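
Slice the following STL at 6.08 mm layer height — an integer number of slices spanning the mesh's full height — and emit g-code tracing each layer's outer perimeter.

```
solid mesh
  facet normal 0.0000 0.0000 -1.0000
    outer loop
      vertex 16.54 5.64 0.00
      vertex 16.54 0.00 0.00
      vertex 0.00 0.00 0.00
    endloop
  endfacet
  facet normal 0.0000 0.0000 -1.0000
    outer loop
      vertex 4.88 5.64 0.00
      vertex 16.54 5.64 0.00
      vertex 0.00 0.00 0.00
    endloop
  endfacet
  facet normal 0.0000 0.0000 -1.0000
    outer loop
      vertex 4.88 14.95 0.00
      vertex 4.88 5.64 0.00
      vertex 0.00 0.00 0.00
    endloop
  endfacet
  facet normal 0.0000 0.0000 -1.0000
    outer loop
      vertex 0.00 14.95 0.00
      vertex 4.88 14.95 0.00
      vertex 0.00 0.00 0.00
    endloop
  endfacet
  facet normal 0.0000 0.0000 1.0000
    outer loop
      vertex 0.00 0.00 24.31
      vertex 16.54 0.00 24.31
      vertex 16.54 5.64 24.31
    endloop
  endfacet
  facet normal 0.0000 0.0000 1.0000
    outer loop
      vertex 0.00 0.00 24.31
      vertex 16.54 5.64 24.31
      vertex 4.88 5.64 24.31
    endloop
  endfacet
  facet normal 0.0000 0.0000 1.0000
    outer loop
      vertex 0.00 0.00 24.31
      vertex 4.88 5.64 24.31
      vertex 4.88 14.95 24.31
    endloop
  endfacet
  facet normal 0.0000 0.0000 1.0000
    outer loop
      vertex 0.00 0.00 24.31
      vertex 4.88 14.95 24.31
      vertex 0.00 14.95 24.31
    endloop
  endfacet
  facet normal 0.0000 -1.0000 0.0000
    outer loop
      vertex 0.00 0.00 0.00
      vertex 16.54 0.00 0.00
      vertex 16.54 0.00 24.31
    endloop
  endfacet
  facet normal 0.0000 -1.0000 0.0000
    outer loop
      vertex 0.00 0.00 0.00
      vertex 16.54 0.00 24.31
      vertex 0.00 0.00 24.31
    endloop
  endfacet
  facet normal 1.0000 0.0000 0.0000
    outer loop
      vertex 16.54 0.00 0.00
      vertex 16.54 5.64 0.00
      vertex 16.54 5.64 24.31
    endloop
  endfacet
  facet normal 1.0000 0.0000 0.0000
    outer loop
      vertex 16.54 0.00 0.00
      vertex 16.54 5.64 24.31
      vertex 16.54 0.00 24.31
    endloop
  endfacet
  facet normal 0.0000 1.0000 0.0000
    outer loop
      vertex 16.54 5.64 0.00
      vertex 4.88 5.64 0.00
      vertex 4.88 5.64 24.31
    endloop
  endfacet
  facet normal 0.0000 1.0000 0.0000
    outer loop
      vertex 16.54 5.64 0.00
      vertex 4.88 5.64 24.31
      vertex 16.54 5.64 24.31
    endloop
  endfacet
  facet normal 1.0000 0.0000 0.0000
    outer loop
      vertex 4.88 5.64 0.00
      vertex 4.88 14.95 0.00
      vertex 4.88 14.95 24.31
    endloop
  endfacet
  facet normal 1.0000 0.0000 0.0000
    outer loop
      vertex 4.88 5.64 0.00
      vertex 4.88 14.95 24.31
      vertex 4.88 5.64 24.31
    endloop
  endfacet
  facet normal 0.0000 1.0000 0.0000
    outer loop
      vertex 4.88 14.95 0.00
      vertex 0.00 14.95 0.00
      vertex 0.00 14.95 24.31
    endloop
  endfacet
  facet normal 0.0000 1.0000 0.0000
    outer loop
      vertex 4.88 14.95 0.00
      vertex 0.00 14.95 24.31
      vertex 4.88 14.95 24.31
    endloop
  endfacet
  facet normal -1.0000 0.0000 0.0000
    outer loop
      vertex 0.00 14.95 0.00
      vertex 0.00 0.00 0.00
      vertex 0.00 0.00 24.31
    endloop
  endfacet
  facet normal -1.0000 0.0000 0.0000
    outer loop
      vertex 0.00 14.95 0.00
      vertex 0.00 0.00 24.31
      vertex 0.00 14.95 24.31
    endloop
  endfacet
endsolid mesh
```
; perimeter-only toolpath
G21 ; units = mm
G90 ; absolute positioning
G28 ; home
; layer 1
G0 Z6.08
G0 X0.00 Y0.00
G1 X16.54 Y0.00
G1 X16.54 Y5.64
G1 X4.88 Y5.64
G1 X4.88 Y14.95
G1 X0.00 Y14.95
G1 X0.00 Y0.00
; layer 2
G0 Z12.15
G0 X0.00 Y0.00
G1 X16.54 Y0.00
G1 X16.54 Y5.64
G1 X4.88 Y5.64
G1 X4.88 Y14.95
G1 X0.00 Y14.95
G1 X0.00 Y0.00
; layer 3
G0 Z18.23
G0 X0.00 Y0.00
G1 X16.54 Y0.00
G1 X16.54 Y5.64
G1 X4.88 Y5.64
G1 X4.88 Y14.95
G1 X0.00 Y14.95
G1 X0.00 Y0.00
; layer 4
G0 Z24.31
G0 X0.00 Y0.00
G1 X16.54 Y0.00
G1 X16.54 Y5.64
G1 X4.88 Y5.64
G1 X4.88 Y14.95
G1 X0.00 Y14.95
G1 X0.00 Y0.00
M2 ; end

The solid is an L-shaped prism: outer 16.5 × 14.9 mm, arm thicknesses ≈ 5.64 mm (horizontal) and 4.88 mm (vertical), extruded 24.3 mm in z. Slicing at Δz = 6.08 mm — 4 equal slices spanning the solid's height, so layer i sits at z = i·h/4 — gives 4 non-empty perimeters. Each is a 6-segment closed polygon; G0 lifts to the layer z and rapids to the start vertex, then G1 traces the edges.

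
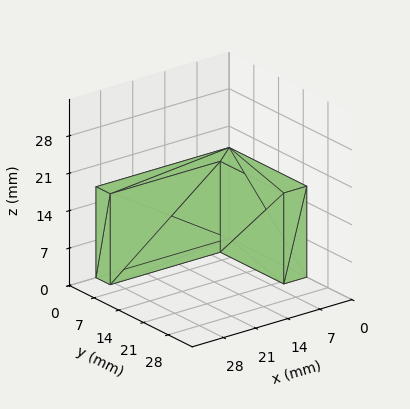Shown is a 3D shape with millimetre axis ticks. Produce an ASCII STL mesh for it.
Reading the render: the shape is an L-shaped prism: outer 29 × 22 mm, arm thicknesses ≈ 4 mm (horizontal) and 5 mm (vertical), extruded 17 mm in z (dimensions read to the nearest mm from the axis ticks). For the STL, each face is triangulated and given an outward normal.

solid part
  facet normal 0.0000 0.0000 -1.0000
    outer loop
      vertex 29.0 4.0 0.0
      vertex 29.0 0.0 0.0
      vertex 0.0 0.0 0.0
    endloop
  endfacet
  facet normal 0.0000 0.0000 -1.0000
    outer loop
      vertex 5.0 4.0 0.0
      vertex 29.0 4.0 0.0
      vertex 0.0 0.0 0.0
    endloop
  endfacet
  facet normal 0.0000 0.0000 -1.0000
    outer loop
      vertex 5.0 22.0 0.0
      vertex 5.0 4.0 0.0
      vertex 0.0 0.0 0.0
    endloop
  endfacet
  facet normal 0.0000 0.0000 -1.0000
    outer loop
      vertex 0.0 22.0 0.0
      vertex 5.0 22.0 0.0
      vertex 0.0 0.0 0.0
    endloop
  endfacet
  facet normal 0.0000 0.0000 1.0000
    outer loop
      vertex 0.0 0.0 17.0
      vertex 29.0 0.0 17.0
      vertex 29.0 4.0 17.0
    endloop
  endfacet
  facet normal 0.0000 0.0000 1.0000
    outer loop
      vertex 0.0 0.0 17.0
      vertex 29.0 4.0 17.0
      vertex 5.0 4.0 17.0
    endloop
  endfacet
  facet normal 0.0000 0.0000 1.0000
    outer loop
      vertex 0.0 0.0 17.0
      vertex 5.0 4.0 17.0
      vertex 5.0 22.0 17.0
    endloop
  endfacet
  facet normal 0.0000 0.0000 1.0000
    outer loop
      vertex 0.0 0.0 17.0
      vertex 5.0 22.0 17.0
      vertex 0.0 22.0 17.0
    endloop
  endfacet
  facet normal 0.0000 -1.0000 0.0000
    outer loop
      vertex 0.0 0.0 0.0
      vertex 29.0 0.0 0.0
      vertex 29.0 0.0 17.0
    endloop
  endfacet
  facet normal 0.0000 -1.0000 0.0000
    outer loop
      vertex 0.0 0.0 0.0
      vertex 29.0 0.0 17.0
      vertex 0.0 0.0 17.0
    endloop
  endfacet
  facet normal 1.0000 0.0000 0.0000
    outer loop
      vertex 29.0 0.0 0.0
      vertex 29.0 4.0 0.0
      vertex 29.0 4.0 17.0
    endloop
  endfacet
  facet normal 1.0000 0.0000 0.0000
    outer loop
      vertex 29.0 0.0 0.0
      vertex 29.0 4.0 17.0
      vertex 29.0 0.0 17.0
    endloop
  endfacet
  facet normal 0.0000 1.0000 0.0000
    outer loop
      vertex 29.0 4.0 0.0
      vertex 5.0 4.0 0.0
      vertex 5.0 4.0 17.0
    endloop
  endfacet
  facet normal 0.0000 1.0000 0.0000
    outer loop
      vertex 29.0 4.0 0.0
      vertex 5.0 4.0 17.0
      vertex 29.0 4.0 17.0
    endloop
  endfacet
  facet normal 1.0000 0.0000 0.0000
    outer loop
      vertex 5.0 4.0 0.0
      vertex 5.0 22.0 0.0
      vertex 5.0 22.0 17.0
    endloop
  endfacet
  facet normal 1.0000 0.0000 0.0000
    outer loop
      vertex 5.0 4.0 0.0
      vertex 5.0 22.0 17.0
      vertex 5.0 4.0 17.0
    endloop
  endfacet
  facet normal 0.0000 1.0000 0.0000
    outer loop
      vertex 5.0 22.0 0.0
      vertex 0.0 22.0 0.0
      vertex 0.0 22.0 17.0
    endloop
  endfacet
  facet normal 0.0000 1.0000 0.0000
    outer loop
      vertex 5.0 22.0 0.0
      vertex 0.0 22.0 17.0
      vertex 5.0 22.0 17.0
    endloop
  endfacet
  facet normal -1.0000 0.0000 0.0000
    outer loop
      vertex 0.0 22.0 0.0
      vertex 0.0 0.0 0.0
      vertex 0.0 0.0 17.0
    endloop
  endfacet
  facet normal -1.0000 0.0000 0.0000
    outer loop
      vertex 0.0 22.0 0.0
      vertex 0.0 0.0 17.0
      vertex 0.0 22.0 17.0
    endloop
  endfacet
endsolid part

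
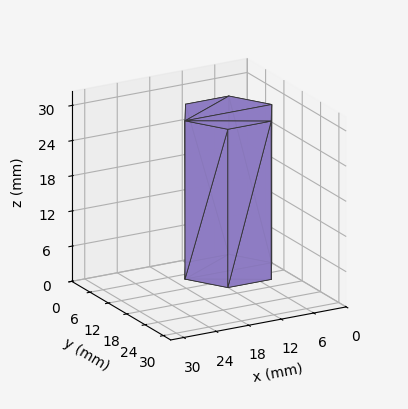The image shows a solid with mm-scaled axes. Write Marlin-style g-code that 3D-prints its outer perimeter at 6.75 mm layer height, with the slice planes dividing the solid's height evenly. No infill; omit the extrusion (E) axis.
Reading the render: the shape is a regular 6-sided prism (a cylinder approximated with 6 flat sides), circumscribed radius ≈ 8 mm, height ≈ 27 mm (dimensions read to the nearest mm from the axis ticks). For the g-code, the solid's height is divided into equal slices at the stated Δz and each level perimeter traced with G1 moves after a G0 lift.

; perimeter-only toolpath
G21 ; units = mm
G90 ; absolute positioning
G28 ; home
; layer 1
G0 Z6.75
G0 X16.00 Y8.00
G1 X12.00 Y14.93
G1 X4.00 Y14.93
G1 X0.00 Y8.00
G1 X4.00 Y1.07
G1 X12.00 Y1.07
G1 X16.00 Y8.00
; layer 2
G0 Z13.50
G0 X16.00 Y8.00
G1 X12.00 Y14.93
G1 X4.00 Y14.93
G1 X0.00 Y8.00
G1 X4.00 Y1.07
G1 X12.00 Y1.07
G1 X16.00 Y8.00
; layer 3
G0 Z20.25
G0 X16.00 Y8.00
G1 X12.00 Y14.93
G1 X4.00 Y14.93
G1 X0.00 Y8.00
G1 X4.00 Y1.07
G1 X12.00 Y1.07
G1 X16.00 Y8.00
; layer 4
G0 Z27.00
G0 X16.00 Y8.00
G1 X12.00 Y14.93
G1 X4.00 Y14.93
G1 X0.00 Y8.00
G1 X4.00 Y1.07
G1 X12.00 Y1.07
G1 X16.00 Y8.00
M2 ; end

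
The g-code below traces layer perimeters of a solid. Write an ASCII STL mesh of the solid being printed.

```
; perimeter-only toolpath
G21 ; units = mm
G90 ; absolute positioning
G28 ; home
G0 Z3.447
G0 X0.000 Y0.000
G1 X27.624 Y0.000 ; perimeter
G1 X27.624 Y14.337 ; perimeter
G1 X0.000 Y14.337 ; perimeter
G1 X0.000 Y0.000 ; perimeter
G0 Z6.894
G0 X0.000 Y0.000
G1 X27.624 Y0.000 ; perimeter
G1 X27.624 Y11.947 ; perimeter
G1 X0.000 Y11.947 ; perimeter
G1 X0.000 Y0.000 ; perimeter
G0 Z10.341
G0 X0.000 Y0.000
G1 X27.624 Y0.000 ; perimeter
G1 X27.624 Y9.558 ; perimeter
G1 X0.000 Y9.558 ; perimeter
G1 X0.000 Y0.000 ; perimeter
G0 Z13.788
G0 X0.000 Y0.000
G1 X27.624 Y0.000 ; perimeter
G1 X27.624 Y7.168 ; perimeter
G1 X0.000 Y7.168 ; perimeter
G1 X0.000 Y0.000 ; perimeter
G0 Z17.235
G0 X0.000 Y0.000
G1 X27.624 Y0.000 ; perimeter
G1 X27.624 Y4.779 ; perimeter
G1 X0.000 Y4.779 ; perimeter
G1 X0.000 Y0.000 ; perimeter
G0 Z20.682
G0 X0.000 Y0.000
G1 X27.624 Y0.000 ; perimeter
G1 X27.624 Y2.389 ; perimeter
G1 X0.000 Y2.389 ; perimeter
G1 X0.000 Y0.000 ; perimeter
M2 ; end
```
solid part
  facet normal 0.0000 0.0000 -1.0000
    outer loop
      vertex 27.624 16.726 0.000
      vertex 27.624 0.000 0.000
      vertex 0.000 0.000 0.000
    endloop
  endfacet
  facet normal 0.0000 0.0000 -1.0000
    outer loop
      vertex 0.000 16.726 0.000
      vertex 27.624 16.726 0.000
      vertex 0.000 0.000 0.000
    endloop
  endfacet
  facet normal 0.0000 -1.0000 0.0000
    outer loop
      vertex 0.000 0.000 0.000
      vertex 27.624 0.000 0.000
      vertex 27.624 0.000 24.129
    endloop
  endfacet
  facet normal 0.0000 -1.0000 0.0000
    outer loop
      vertex 0.000 0.000 0.000
      vertex 27.624 0.000 24.129
      vertex 0.000 0.000 24.129
    endloop
  endfacet
  facet normal 0.0000 0.8219 0.5697
    outer loop
      vertex 0.000 0.000 24.129
      vertex 27.624 0.000 24.129
      vertex 27.624 16.726 0.000
    endloop
  endfacet
  facet normal 0.0000 0.8219 0.5697
    outer loop
      vertex 0.000 0.000 24.129
      vertex 27.624 16.726 0.000
      vertex 0.000 16.726 0.000
    endloop
  endfacet
  facet normal -1.0000 0.0000 0.0000
    outer loop
      vertex 0.000 0.000 24.129
      vertex 0.000 16.726 0.000
      vertex 0.000 0.000 0.000
    endloop
  endfacet
  facet normal 1.0000 0.0000 0.0000
    outer loop
      vertex 27.624 0.000 0.000
      vertex 27.624 16.726 0.000
      vertex 27.624 0.000 24.129
    endloop
  endfacet
endsolid part

The G0 Z moves step by Δz≈3.447 mm. The G1 loops shrink linearly with z, so the solid tapers from its base footprint up to z≈24.1. Closing with a flat bottom cap and the tapered top and triangulating gives 8 facets — a wedge (ramp): 27.6 × 16.7 mm base, rising to 24.1 mm along the y=0 edge and sloping linearly to z=0 at y=16.7.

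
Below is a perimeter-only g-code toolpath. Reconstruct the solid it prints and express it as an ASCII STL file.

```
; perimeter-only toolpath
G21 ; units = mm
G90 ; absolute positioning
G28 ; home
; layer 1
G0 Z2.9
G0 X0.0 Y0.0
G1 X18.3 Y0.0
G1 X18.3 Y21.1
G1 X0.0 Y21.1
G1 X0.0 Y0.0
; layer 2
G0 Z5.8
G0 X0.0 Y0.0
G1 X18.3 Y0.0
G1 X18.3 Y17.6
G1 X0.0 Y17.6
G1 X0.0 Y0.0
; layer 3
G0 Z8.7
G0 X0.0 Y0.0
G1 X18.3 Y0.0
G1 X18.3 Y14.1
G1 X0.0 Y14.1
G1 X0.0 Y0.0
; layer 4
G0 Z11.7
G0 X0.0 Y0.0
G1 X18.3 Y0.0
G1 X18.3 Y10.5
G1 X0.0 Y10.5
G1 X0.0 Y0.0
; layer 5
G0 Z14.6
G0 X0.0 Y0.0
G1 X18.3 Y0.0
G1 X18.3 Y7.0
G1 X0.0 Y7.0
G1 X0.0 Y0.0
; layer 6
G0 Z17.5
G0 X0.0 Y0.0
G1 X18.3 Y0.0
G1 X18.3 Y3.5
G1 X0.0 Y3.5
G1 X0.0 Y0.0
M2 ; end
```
solid part
  facet normal 0.0000 0.0000 -1.0000
    outer loop
      vertex 18.3 24.6 0.0
      vertex 18.3 0.0 0.0
      vertex 0.0 0.0 0.0
    endloop
  endfacet
  facet normal 0.0000 0.0000 -1.0000
    outer loop
      vertex 0.0 24.6 0.0
      vertex 18.3 24.6 0.0
      vertex 0.0 0.0 0.0
    endloop
  endfacet
  facet normal 0.0000 -1.0000 0.0000
    outer loop
      vertex 0.0 0.0 0.0
      vertex 18.3 0.0 0.0
      vertex 18.3 0.0 20.4
    endloop
  endfacet
  facet normal 0.0000 -1.0000 0.0000
    outer loop
      vertex 0.0 0.0 0.0
      vertex 18.3 0.0 20.4
      vertex 0.0 0.0 20.4
    endloop
  endfacet
  facet normal 0.0000 0.6383 0.7698
    outer loop
      vertex 0.0 0.0 20.4
      vertex 18.3 0.0 20.4
      vertex 18.3 24.6 0.0
    endloop
  endfacet
  facet normal 0.0000 0.6383 0.7698
    outer loop
      vertex 0.0 0.0 20.4
      vertex 18.3 24.6 0.0
      vertex 0.0 24.6 0.0
    endloop
  endfacet
  facet normal -1.0000 0.0000 0.0000
    outer loop
      vertex 0.0 0.0 20.4
      vertex 0.0 24.6 0.0
      vertex 0.0 0.0 0.0
    endloop
  endfacet
  facet normal 1.0000 0.0000 0.0000
    outer loop
      vertex 18.3 0.0 0.0
      vertex 18.3 24.6 0.0
      vertex 18.3 0.0 20.4
    endloop
  endfacet
endsolid part

The G0 Z moves step by Δz≈2.9 mm. The G1 loops shrink linearly with z, so the solid tapers from its base footprint up to z≈20.4. Closing with a flat bottom cap and the tapered top and triangulating gives 8 facets — a wedge (ramp): 18.3 × 24.6 mm base, rising to 20.4 mm along the y=0 edge and sloping linearly to z=0 at y=24.6.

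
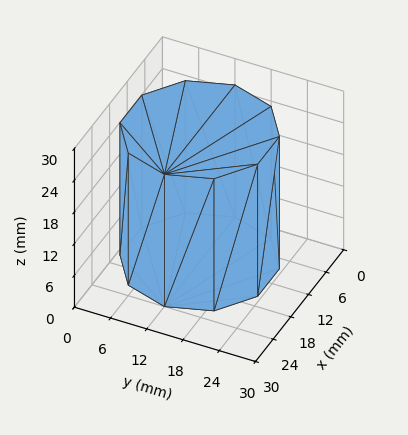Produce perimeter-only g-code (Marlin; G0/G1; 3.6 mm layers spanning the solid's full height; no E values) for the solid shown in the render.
Reading the render: the shape is a regular 10-sided prism (a cylinder approximated with 10 flat sides), circumscribed radius ≈ 12 mm, height ≈ 25 mm (dimensions read to the nearest mm from the axis ticks). For the g-code, the solid's height is divided into equal slices at the stated Δz and each level perimeter traced with G1 moves after a G0 lift.

; perimeter-only toolpath
G21 ; units = mm
G90 ; absolute positioning
G28 ; home
; layer 1
G0 Z3.6
G0 X24.0 Y12.0
G1 X21.7 Y19.1
G1 X15.7 Y23.4
G1 X8.3 Y23.4
G1 X2.3 Y19.1
G1 X0.0 Y12.0
G1 X2.3 Y4.9
G1 X8.3 Y0.6
G1 X15.7 Y0.6
G1 X21.7 Y4.9
G1 X24.0 Y12.0
; layer 2
G0 Z7.1
G0 X24.0 Y12.0
G1 X21.7 Y19.1
G1 X15.7 Y23.4
G1 X8.3 Y23.4
G1 X2.3 Y19.1
G1 X0.0 Y12.0
G1 X2.3 Y4.9
G1 X8.3 Y0.6
G1 X15.7 Y0.6
G1 X21.7 Y4.9
G1 X24.0 Y12.0
; layer 3
G0 Z10.7
G0 X24.0 Y12.0
G1 X21.7 Y19.1
G1 X15.7 Y23.4
G1 X8.3 Y23.4
G1 X2.3 Y19.1
G1 X0.0 Y12.0
G1 X2.3 Y4.9
G1 X8.3 Y0.6
G1 X15.7 Y0.6
G1 X21.7 Y4.9
G1 X24.0 Y12.0
; layer 4
G0 Z14.3
G0 X24.0 Y12.0
G1 X21.7 Y19.1
G1 X15.7 Y23.4
G1 X8.3 Y23.4
G1 X2.3 Y19.1
G1 X0.0 Y12.0
G1 X2.3 Y4.9
G1 X8.3 Y0.6
G1 X15.7 Y0.6
G1 X21.7 Y4.9
G1 X24.0 Y12.0
; layer 5
G0 Z17.9
G0 X24.0 Y12.0
G1 X21.7 Y19.1
G1 X15.7 Y23.4
G1 X8.3 Y23.4
G1 X2.3 Y19.1
G1 X0.0 Y12.0
G1 X2.3 Y4.9
G1 X8.3 Y0.6
G1 X15.7 Y0.6
G1 X21.7 Y4.9
G1 X24.0 Y12.0
; layer 6
G0 Z21.4
G0 X24.0 Y12.0
G1 X21.7 Y19.1
G1 X15.7 Y23.4
G1 X8.3 Y23.4
G1 X2.3 Y19.1
G1 X0.0 Y12.0
G1 X2.3 Y4.9
G1 X8.3 Y0.6
G1 X15.7 Y0.6
G1 X21.7 Y4.9
G1 X24.0 Y12.0
; layer 7
G0 Z25.0
G0 X24.0 Y12.0
G1 X21.7 Y19.1
G1 X15.7 Y23.4
G1 X8.3 Y23.4
G1 X2.3 Y19.1
G1 X0.0 Y12.0
G1 X2.3 Y4.9
G1 X8.3 Y0.6
G1 X15.7 Y0.6
G1 X21.7 Y4.9
G1 X24.0 Y12.0
M2 ; end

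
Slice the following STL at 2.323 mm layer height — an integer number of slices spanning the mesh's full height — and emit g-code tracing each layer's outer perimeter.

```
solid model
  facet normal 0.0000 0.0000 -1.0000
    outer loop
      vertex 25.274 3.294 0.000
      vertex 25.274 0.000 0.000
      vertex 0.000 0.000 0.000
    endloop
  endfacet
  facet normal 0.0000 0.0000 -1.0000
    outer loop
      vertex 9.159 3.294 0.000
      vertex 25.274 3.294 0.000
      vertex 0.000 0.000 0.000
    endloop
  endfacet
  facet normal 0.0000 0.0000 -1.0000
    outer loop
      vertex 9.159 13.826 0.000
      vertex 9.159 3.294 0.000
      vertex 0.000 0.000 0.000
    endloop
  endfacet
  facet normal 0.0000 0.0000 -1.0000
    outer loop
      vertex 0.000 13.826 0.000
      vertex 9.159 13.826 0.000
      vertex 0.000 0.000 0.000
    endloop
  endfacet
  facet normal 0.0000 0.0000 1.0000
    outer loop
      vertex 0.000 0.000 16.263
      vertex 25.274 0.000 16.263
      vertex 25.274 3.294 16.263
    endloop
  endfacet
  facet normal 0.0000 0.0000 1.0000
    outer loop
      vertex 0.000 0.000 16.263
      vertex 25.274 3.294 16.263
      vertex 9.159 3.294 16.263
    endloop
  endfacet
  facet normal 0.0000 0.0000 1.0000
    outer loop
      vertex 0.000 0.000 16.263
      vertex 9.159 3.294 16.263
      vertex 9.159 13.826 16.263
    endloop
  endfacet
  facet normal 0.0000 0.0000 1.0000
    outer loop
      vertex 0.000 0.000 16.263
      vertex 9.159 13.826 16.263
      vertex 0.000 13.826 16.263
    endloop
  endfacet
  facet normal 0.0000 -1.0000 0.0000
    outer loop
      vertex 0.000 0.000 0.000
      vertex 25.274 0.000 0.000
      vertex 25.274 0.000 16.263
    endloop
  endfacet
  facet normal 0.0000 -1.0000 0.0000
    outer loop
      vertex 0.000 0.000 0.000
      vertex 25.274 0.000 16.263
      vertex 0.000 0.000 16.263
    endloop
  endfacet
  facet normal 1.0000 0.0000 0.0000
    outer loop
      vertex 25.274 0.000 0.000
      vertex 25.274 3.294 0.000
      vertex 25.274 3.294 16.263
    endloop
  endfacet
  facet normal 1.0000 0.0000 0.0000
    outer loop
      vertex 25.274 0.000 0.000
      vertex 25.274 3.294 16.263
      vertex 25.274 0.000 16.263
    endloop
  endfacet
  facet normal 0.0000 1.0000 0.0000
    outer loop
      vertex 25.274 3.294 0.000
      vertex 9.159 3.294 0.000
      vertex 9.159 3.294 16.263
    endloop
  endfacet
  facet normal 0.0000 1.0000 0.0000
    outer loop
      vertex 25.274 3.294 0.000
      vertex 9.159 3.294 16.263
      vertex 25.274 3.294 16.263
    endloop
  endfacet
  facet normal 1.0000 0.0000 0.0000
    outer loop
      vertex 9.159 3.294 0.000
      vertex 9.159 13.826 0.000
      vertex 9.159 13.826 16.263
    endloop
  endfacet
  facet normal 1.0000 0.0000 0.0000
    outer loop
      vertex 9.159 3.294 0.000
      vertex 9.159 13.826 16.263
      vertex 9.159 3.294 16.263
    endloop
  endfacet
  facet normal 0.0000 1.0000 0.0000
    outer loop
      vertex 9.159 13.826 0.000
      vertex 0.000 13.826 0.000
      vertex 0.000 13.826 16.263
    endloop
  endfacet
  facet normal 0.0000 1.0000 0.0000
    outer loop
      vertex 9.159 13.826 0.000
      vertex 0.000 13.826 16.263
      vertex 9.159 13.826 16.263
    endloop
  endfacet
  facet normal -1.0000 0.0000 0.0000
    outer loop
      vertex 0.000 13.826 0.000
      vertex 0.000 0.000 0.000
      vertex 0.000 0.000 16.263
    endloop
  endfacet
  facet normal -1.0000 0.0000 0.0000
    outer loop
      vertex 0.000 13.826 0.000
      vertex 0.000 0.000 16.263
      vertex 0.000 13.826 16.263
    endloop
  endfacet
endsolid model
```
; perimeter-only toolpath
G21 ; units = mm
G90 ; absolute positioning
G28 ; home
; layer 1
G0 Z2.323
G0 X0.000 Y0.000
G1 X25.274 Y0.000
G1 X25.274 Y3.294
G1 X9.159 Y3.294
G1 X9.159 Y13.826
G1 X0.000 Y13.826
G1 X0.000 Y0.000
; layer 2
G0 Z4.647
G0 X0.000 Y0.000
G1 X25.274 Y0.000
G1 X25.274 Y3.294
G1 X9.159 Y3.294
G1 X9.159 Y13.826
G1 X0.000 Y13.826
G1 X0.000 Y0.000
; layer 3
G0 Z6.970
G0 X0.000 Y0.000
G1 X25.274 Y0.000
G1 X25.274 Y3.294
G1 X9.159 Y3.294
G1 X9.159 Y13.826
G1 X0.000 Y13.826
G1 X0.000 Y0.000
; layer 4
G0 Z9.293
G0 X0.000 Y0.000
G1 X25.274 Y0.000
G1 X25.274 Y3.294
G1 X9.159 Y3.294
G1 X9.159 Y13.826
G1 X0.000 Y13.826
G1 X0.000 Y0.000
; layer 5
G0 Z11.616
G0 X0.000 Y0.000
G1 X25.274 Y0.000
G1 X25.274 Y3.294
G1 X9.159 Y3.294
G1 X9.159 Y13.826
G1 X0.000 Y13.826
G1 X0.000 Y0.000
; layer 6
G0 Z13.940
G0 X0.000 Y0.000
G1 X25.274 Y0.000
G1 X25.274 Y3.294
G1 X9.159 Y3.294
G1 X9.159 Y13.826
G1 X0.000 Y13.826
G1 X0.000 Y0.000
; layer 7
G0 Z16.263
G0 X0.000 Y0.000
G1 X25.274 Y0.000
G1 X25.274 Y3.294
G1 X9.159 Y3.294
G1 X9.159 Y13.826
G1 X0.000 Y13.826
G1 X0.000 Y0.000
M2 ; end

The solid is an L-shaped prism: outer 25.3 × 13.8 mm, arm thicknesses ≈ 3.29 mm (horizontal) and 9.16 mm (vertical), extruded 16.3 mm in z. Slicing at Δz = 2.323 mm — 7 equal slices spanning the solid's height, so layer i sits at z = i·h/7 — gives 7 non-empty perimeters. Each is a 6-segment closed polygon; G0 lifts to the layer z and rapids to the start vertex, then G1 traces the edges.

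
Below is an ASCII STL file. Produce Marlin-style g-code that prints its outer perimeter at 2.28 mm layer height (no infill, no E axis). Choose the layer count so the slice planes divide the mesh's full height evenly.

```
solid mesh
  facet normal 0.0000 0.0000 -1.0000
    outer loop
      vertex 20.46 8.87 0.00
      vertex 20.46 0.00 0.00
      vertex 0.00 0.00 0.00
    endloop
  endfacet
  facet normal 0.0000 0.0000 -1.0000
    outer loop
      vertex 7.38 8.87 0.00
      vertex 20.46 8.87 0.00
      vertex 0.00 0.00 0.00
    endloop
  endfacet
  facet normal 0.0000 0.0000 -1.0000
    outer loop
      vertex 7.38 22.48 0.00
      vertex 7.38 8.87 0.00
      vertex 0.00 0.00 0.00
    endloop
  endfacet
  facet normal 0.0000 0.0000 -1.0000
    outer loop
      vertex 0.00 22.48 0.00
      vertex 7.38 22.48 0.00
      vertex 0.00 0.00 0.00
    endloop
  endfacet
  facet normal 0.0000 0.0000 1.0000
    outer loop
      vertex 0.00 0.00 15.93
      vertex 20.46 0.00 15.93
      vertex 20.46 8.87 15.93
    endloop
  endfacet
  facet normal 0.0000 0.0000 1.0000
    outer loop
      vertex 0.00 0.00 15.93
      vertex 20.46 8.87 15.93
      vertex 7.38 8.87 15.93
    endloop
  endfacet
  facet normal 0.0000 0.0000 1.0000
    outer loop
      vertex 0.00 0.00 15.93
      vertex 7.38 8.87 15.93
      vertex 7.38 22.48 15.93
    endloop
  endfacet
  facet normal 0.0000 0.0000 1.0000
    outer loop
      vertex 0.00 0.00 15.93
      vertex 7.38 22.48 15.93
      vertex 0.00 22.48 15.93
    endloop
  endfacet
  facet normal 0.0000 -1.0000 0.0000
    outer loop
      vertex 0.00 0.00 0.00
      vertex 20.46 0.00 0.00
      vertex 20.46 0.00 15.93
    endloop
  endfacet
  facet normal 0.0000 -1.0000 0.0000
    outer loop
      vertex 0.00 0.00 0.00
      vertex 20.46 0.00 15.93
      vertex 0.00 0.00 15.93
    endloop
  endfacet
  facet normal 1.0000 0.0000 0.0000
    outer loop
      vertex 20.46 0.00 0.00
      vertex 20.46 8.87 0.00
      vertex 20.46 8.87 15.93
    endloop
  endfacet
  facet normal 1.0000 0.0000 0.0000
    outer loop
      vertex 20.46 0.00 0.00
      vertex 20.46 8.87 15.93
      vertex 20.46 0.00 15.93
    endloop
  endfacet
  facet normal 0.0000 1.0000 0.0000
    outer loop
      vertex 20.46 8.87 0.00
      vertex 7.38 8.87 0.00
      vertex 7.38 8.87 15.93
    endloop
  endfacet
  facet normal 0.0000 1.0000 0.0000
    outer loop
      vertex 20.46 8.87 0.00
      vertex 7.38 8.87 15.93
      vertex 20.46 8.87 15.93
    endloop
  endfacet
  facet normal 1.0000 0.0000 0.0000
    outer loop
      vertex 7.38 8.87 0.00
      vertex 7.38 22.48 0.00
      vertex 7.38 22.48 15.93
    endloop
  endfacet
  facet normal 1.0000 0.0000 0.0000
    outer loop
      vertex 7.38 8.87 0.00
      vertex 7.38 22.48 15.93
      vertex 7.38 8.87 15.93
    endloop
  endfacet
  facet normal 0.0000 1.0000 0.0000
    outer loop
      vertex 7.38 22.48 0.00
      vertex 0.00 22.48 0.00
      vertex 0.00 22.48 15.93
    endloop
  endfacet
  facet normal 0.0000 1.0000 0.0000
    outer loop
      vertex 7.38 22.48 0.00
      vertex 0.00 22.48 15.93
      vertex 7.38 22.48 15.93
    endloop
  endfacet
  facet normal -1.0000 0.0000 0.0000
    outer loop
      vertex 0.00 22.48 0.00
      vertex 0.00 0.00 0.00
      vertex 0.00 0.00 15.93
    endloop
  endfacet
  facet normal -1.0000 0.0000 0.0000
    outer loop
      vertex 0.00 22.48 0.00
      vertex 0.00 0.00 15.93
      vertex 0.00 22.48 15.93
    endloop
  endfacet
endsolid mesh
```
; perimeter-only toolpath
G21 ; units = mm
G90 ; absolute positioning
G28 ; home
; layer 1
G0 Z2.28
G0 X0.00 Y0.00
G1 X20.46 Y0.00
G1 X20.46 Y8.87
G1 X7.38 Y8.87
G1 X7.38 Y22.48
G1 X0.00 Y22.48
G1 X0.00 Y0.00
; layer 2
G0 Z4.55
G0 X0.00 Y0.00
G1 X20.46 Y0.00
G1 X20.46 Y8.87
G1 X7.38 Y8.87
G1 X7.38 Y22.48
G1 X0.00 Y22.48
G1 X0.00 Y0.00
; layer 3
G0 Z6.83
G0 X0.00 Y0.00
G1 X20.46 Y0.00
G1 X20.46 Y8.87
G1 X7.38 Y8.87
G1 X7.38 Y22.48
G1 X0.00 Y22.48
G1 X0.00 Y0.00
; layer 4
G0 Z9.10
G0 X0.00 Y0.00
G1 X20.46 Y0.00
G1 X20.46 Y8.87
G1 X7.38 Y8.87
G1 X7.38 Y22.48
G1 X0.00 Y22.48
G1 X0.00 Y0.00
; layer 5
G0 Z11.38
G0 X0.00 Y0.00
G1 X20.46 Y0.00
G1 X20.46 Y8.87
G1 X7.38 Y8.87
G1 X7.38 Y22.48
G1 X0.00 Y22.48
G1 X0.00 Y0.00
; layer 6
G0 Z13.65
G0 X0.00 Y0.00
G1 X20.46 Y0.00
G1 X20.46 Y8.87
G1 X7.38 Y8.87
G1 X7.38 Y22.48
G1 X0.00 Y22.48
G1 X0.00 Y0.00
; layer 7
G0 Z15.93
G0 X0.00 Y0.00
G1 X20.46 Y0.00
G1 X20.46 Y8.87
G1 X7.38 Y8.87
G1 X7.38 Y22.48
G1 X0.00 Y22.48
G1 X0.00 Y0.00
M2 ; end

The solid is an L-shaped prism: outer 20.5 × 22.5 mm, arm thicknesses ≈ 8.87 mm (horizontal) and 7.38 mm (vertical), extruded 15.9 mm in z. Slicing at Δz = 2.28 mm — 7 equal slices spanning the solid's height, so layer i sits at z = i·h/7 — gives 7 non-empty perimeters. Each is a 6-segment closed polygon; G0 lifts to the layer z and rapids to the start vertex, then G1 traces the edges.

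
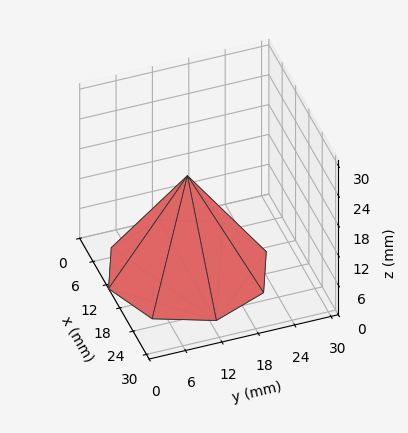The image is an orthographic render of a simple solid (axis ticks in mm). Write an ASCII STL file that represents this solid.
Reading the render: the shape is a regular 8-sided pyramid, base circumscribed radius ≈ 13 mm, apex at z ≈ 19 mm (dimensions read to the nearest mm from the axis ticks). For the STL, each face is triangulated and given an outward normal.

solid part
  facet normal 0.0000 0.0000 -1.0000
    outer loop
      vertex 13.00 26.00 0.00
      vertex 22.19 22.19 0.00
      vertex 26.00 13.00 0.00
    endloop
  endfacet
  facet normal 0.0000 0.0000 -1.0000
    outer loop
      vertex 3.81 22.19 0.00
      vertex 13.00 26.00 0.00
      vertex 26.00 13.00 0.00
    endloop
  endfacet
  facet normal 0.0000 0.0000 -1.0000
    outer loop
      vertex 0.00 13.00 0.00
      vertex 3.81 22.19 0.00
      vertex 26.00 13.00 0.00
    endloop
  endfacet
  facet normal 0.0000 0.0000 -1.0000
    outer loop
      vertex 3.81 3.81 0.00
      vertex 0.00 13.00 0.00
      vertex 26.00 13.00 0.00
    endloop
  endfacet
  facet normal 0.0000 0.0000 -1.0000
    outer loop
      vertex 13.00 0.00 0.00
      vertex 3.81 3.81 0.00
      vertex 26.00 13.00 0.00
    endloop
  endfacet
  facet normal 0.0000 0.0000 -1.0000
    outer loop
      vertex 22.19 3.81 0.00
      vertex 13.00 0.00 0.00
      vertex 26.00 13.00 0.00
    endloop
  endfacet
  facet normal 0.7809 0.3237 0.5343
    outer loop
      vertex 26.00 13.00 0.00
      vertex 22.19 22.19 0.00
      vertex 13.00 13.00 19.00
    endloop
  endfacet
  facet normal 0.3237 0.7809 0.5343
    outer loop
      vertex 22.19 22.19 0.00
      vertex 13.00 26.00 0.00
      vertex 13.00 13.00 19.00
    endloop
  endfacet
  facet normal -0.3237 0.7809 0.5343
    outer loop
      vertex 13.00 26.00 0.00
      vertex 3.81 22.19 0.00
      vertex 13.00 13.00 19.00
    endloop
  endfacet
  facet normal -0.7809 0.3237 0.5343
    outer loop
      vertex 3.81 22.19 0.00
      vertex 0.00 13.00 0.00
      vertex 13.00 13.00 19.00
    endloop
  endfacet
  facet normal -0.7809 -0.3237 0.5343
    outer loop
      vertex 0.00 13.00 0.00
      vertex 3.81 3.81 0.00
      vertex 13.00 13.00 19.00
    endloop
  endfacet
  facet normal -0.3237 -0.7809 0.5343
    outer loop
      vertex 3.81 3.81 0.00
      vertex 13.00 0.00 0.00
      vertex 13.00 13.00 19.00
    endloop
  endfacet
  facet normal 0.3237 -0.7809 0.5343
    outer loop
      vertex 13.00 0.00 0.00
      vertex 22.19 3.81 0.00
      vertex 13.00 13.00 19.00
    endloop
  endfacet
  facet normal 0.7809 -0.3237 0.5343
    outer loop
      vertex 22.19 3.81 0.00
      vertex 26.00 13.00 0.00
      vertex 13.00 13.00 19.00
    endloop
  endfacet
endsolid part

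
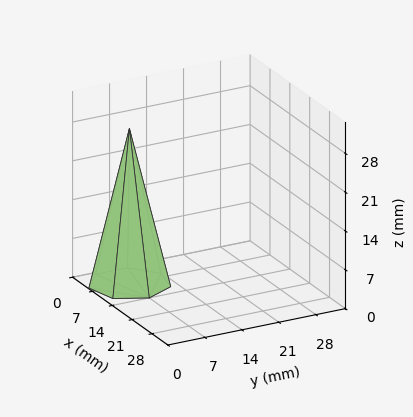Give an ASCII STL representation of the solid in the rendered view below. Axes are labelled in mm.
Reading the render: the shape is a regular 7-sided pyramid, base circumscribed radius ≈ 7 mm, apex at z ≈ 28 mm (dimensions read to the nearest mm from the axis ticks). For the STL, each face is triangulated and given an outward normal.

solid part
  facet normal 0.0000 0.0000 -1.0000
    outer loop
      vertex 5.442 13.824 0.000
      vertex 11.364 12.473 0.000
      vertex 14.000 7.000 0.000
    endloop
  endfacet
  facet normal 0.0000 0.0000 -1.0000
    outer loop
      vertex 0.693 10.037 0.000
      vertex 5.442 13.824 0.000
      vertex 14.000 7.000 0.000
    endloop
  endfacet
  facet normal 0.0000 0.0000 -1.0000
    outer loop
      vertex 0.693 3.963 0.000
      vertex 0.693 10.037 0.000
      vertex 14.000 7.000 0.000
    endloop
  endfacet
  facet normal 0.0000 0.0000 -1.0000
    outer loop
      vertex 5.442 0.176 0.000
      vertex 0.693 3.963 0.000
      vertex 14.000 7.000 0.000
    endloop
  endfacet
  facet normal 0.0000 0.0000 -1.0000
    outer loop
      vertex 11.364 1.527 0.000
      vertex 5.442 0.176 0.000
      vertex 14.000 7.000 0.000
    endloop
  endfacet
  facet normal 0.8789 0.4233 0.2197
    outer loop
      vertex 14.000 7.000 0.000
      vertex 11.364 12.473 0.000
      vertex 7.000 7.000 28.000
    endloop
  endfacet
  facet normal 0.2170 0.9511 0.2197
    outer loop
      vertex 11.364 12.473 0.000
      vertex 5.442 13.824 0.000
      vertex 7.000 7.000 28.000
    endloop
  endfacet
  facet normal -0.6082 0.7627 0.2197
    outer loop
      vertex 5.442 13.824 0.000
      vertex 0.693 10.037 0.000
      vertex 7.000 7.000 28.000
    endloop
  endfacet
  facet normal -0.9756 0.0000 0.2197
    outer loop
      vertex 0.693 10.037 0.000
      vertex 0.693 3.963 0.000
      vertex 7.000 7.000 28.000
    endloop
  endfacet
  facet normal -0.6082 -0.7627 0.2197
    outer loop
      vertex 0.693 3.963 0.000
      vertex 5.442 0.176 0.000
      vertex 7.000 7.000 28.000
    endloop
  endfacet
  facet normal 0.2170 -0.9511 0.2197
    outer loop
      vertex 5.442 0.176 0.000
      vertex 11.364 1.527 0.000
      vertex 7.000 7.000 28.000
    endloop
  endfacet
  facet normal 0.8789 -0.4233 0.2197
    outer loop
      vertex 11.364 1.527 0.000
      vertex 14.000 7.000 0.000
      vertex 7.000 7.000 28.000
    endloop
  endfacet
endsolid part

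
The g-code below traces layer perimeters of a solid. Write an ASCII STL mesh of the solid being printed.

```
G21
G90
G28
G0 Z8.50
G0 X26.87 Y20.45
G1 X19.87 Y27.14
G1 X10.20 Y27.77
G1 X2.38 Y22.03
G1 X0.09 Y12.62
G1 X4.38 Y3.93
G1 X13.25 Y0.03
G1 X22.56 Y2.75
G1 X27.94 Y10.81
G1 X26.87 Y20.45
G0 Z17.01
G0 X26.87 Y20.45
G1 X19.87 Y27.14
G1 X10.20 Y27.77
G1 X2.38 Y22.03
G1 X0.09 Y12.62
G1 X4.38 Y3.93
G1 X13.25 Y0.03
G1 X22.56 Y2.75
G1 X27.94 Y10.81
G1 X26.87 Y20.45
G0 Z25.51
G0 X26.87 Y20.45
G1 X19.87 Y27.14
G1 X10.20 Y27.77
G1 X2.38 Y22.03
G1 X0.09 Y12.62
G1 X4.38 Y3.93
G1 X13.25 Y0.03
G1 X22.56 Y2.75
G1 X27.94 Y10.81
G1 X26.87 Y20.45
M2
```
solid part
  facet normal 0.0000 0.0000 -1.0000
    outer loop
      vertex 10.20 27.77 0.00
      vertex 19.87 27.14 0.00
      vertex 26.87 20.45 0.00
    endloop
  endfacet
  facet normal 0.0000 0.0000 -1.0000
    outer loop
      vertex 2.38 22.03 0.00
      vertex 10.20 27.77 0.00
      vertex 26.87 20.45 0.00
    endloop
  endfacet
  facet normal 0.0000 0.0000 -1.0000
    outer loop
      vertex 0.09 12.62 0.00
      vertex 2.38 22.03 0.00
      vertex 26.87 20.45 0.00
    endloop
  endfacet
  facet normal 0.0000 0.0000 -1.0000
    outer loop
      vertex 4.38 3.93 0.00
      vertex 0.09 12.62 0.00
      vertex 26.87 20.45 0.00
    endloop
  endfacet
  facet normal 0.0000 0.0000 -1.0000
    outer loop
      vertex 13.25 0.03 0.00
      vertex 4.38 3.93 0.00
      vertex 26.87 20.45 0.00
    endloop
  endfacet
  facet normal 0.0000 0.0000 -1.0000
    outer loop
      vertex 22.56 2.75 0.00
      vertex 13.25 0.03 0.00
      vertex 26.87 20.45 0.00
    endloop
  endfacet
  facet normal 0.0000 0.0000 -1.0000
    outer loop
      vertex 27.94 10.81 0.00
      vertex 22.56 2.75 0.00
      vertex 26.87 20.45 0.00
    endloop
  endfacet
  facet normal 0.0000 0.0000 1.0000
    outer loop
      vertex 26.87 20.45 25.51
      vertex 19.87 27.14 25.51
      vertex 10.20 27.77 25.51
    endloop
  endfacet
  facet normal 0.0000 0.0000 1.0000
    outer loop
      vertex 26.87 20.45 25.51
      vertex 10.20 27.77 25.51
      vertex 2.38 22.03 25.51
    endloop
  endfacet
  facet normal 0.0000 0.0000 1.0000
    outer loop
      vertex 26.87 20.45 25.51
      vertex 2.38 22.03 25.51
      vertex 0.09 12.62 25.51
    endloop
  endfacet
  facet normal 0.0000 0.0000 1.0000
    outer loop
      vertex 26.87 20.45 25.51
      vertex 0.09 12.62 25.51
      vertex 4.38 3.93 25.51
    endloop
  endfacet
  facet normal 0.0000 0.0000 1.0000
    outer loop
      vertex 26.87 20.45 25.51
      vertex 4.38 3.93 25.51
      vertex 13.25 0.03 25.51
    endloop
  endfacet
  facet normal 0.0000 0.0000 1.0000
    outer loop
      vertex 26.87 20.45 25.51
      vertex 13.25 0.03 25.51
      vertex 22.56 2.75 25.51
    endloop
  endfacet
  facet normal 0.0000 0.0000 1.0000
    outer loop
      vertex 26.87 20.45 25.51
      vertex 22.56 2.75 25.51
      vertex 27.94 10.81 25.51
    endloop
  endfacet
  facet normal 0.6909 0.7229 0.0000
    outer loop
      vertex 26.87 20.45 0.00
      vertex 19.87 27.14 0.00
      vertex 19.87 27.14 25.51
    endloop
  endfacet
  facet normal 0.6909 0.7229 0.0000
    outer loop
      vertex 26.87 20.45 0.00
      vertex 19.87 27.14 25.51
      vertex 26.87 20.45 25.51
    endloop
  endfacet
  facet normal 0.0650 0.9979 0.0000
    outer loop
      vertex 19.87 27.14 0.00
      vertex 10.20 27.77 0.00
      vertex 10.20 27.77 25.51
    endloop
  endfacet
  facet normal 0.0650 0.9979 0.0000
    outer loop
      vertex 19.87 27.14 0.00
      vertex 10.20 27.77 25.51
      vertex 19.87 27.14 25.51
    endloop
  endfacet
  facet normal -0.5917 0.8061 0.0000
    outer loop
      vertex 10.20 27.77 0.00
      vertex 2.38 22.03 0.00
      vertex 2.38 22.03 25.51
    endloop
  endfacet
  facet normal -0.5917 0.8061 0.0000
    outer loop
      vertex 10.20 27.77 0.00
      vertex 2.38 22.03 25.51
      vertex 10.20 27.77 25.51
    endloop
  endfacet
  facet normal -0.9716 0.2365 0.0000
    outer loop
      vertex 2.38 22.03 0.00
      vertex 0.09 12.62 0.00
      vertex 0.09 12.62 25.51
    endloop
  endfacet
  facet normal -0.9716 0.2365 0.0000
    outer loop
      vertex 2.38 22.03 0.00
      vertex 0.09 12.62 25.51
      vertex 2.38 22.03 25.51
    endloop
  endfacet
  facet normal -0.8967 -0.4427 0.0000
    outer loop
      vertex 0.09 12.62 0.00
      vertex 4.38 3.93 0.00
      vertex 4.38 3.93 25.51
    endloop
  endfacet
  facet normal -0.8967 -0.4427 0.0000
    outer loop
      vertex 0.09 12.62 0.00
      vertex 4.38 3.93 25.51
      vertex 0.09 12.62 25.51
    endloop
  endfacet
  facet normal -0.4025 -0.9154 0.0000
    outer loop
      vertex 4.38 3.93 0.00
      vertex 13.25 0.03 0.00
      vertex 13.25 0.03 25.51
    endloop
  endfacet
  facet normal -0.4025 -0.9154 0.0000
    outer loop
      vertex 4.38 3.93 0.00
      vertex 13.25 0.03 25.51
      vertex 4.38 3.93 25.51
    endloop
  endfacet
  facet normal 0.2804 -0.9599 0.0000
    outer loop
      vertex 13.25 0.03 0.00
      vertex 22.56 2.75 0.00
      vertex 22.56 2.75 25.51
    endloop
  endfacet
  facet normal 0.2804 -0.9599 0.0000
    outer loop
      vertex 13.25 0.03 0.00
      vertex 22.56 2.75 25.51
      vertex 13.25 0.03 25.51
    endloop
  endfacet
  facet normal 0.8317 -0.5552 0.0000
    outer loop
      vertex 22.56 2.75 0.00
      vertex 27.94 10.81 0.00
      vertex 27.94 10.81 25.51
    endloop
  endfacet
  facet normal 0.8317 -0.5552 0.0000
    outer loop
      vertex 22.56 2.75 0.00
      vertex 27.94 10.81 25.51
      vertex 22.56 2.75 25.51
    endloop
  endfacet
  facet normal 0.9939 0.1103 0.0000
    outer loop
      vertex 27.94 10.81 0.00
      vertex 26.87 20.45 0.00
      vertex 26.87 20.45 25.51
    endloop
  endfacet
  facet normal 0.9939 0.1103 0.0000
    outer loop
      vertex 27.94 10.81 0.00
      vertex 26.87 20.45 25.51
      vertex 27.94 10.81 25.51
    endloop
  endfacet
endsolid part

The G0 Z moves step by Δz≈8.50 mm. Every layer's G1 loop is the same polygon, so the solid is a straight extrusion of it from z=0 to z≈25.5. Closing with flat bottom and top caps and triangulating gives 32 facets — a regular 9-sided prism (a cylinder approximated with 9 flat sides), circumscribed radius ≈ 14.2 mm, height ≈ 25.5 mm.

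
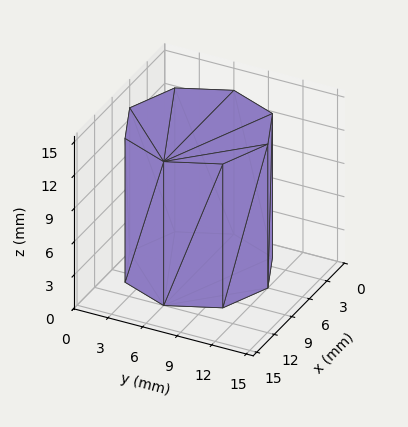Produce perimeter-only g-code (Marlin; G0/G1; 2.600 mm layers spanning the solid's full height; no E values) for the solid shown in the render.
Reading the render: the shape is a regular 8-sided prism (a cylinder approximated with 8 flat sides), circumscribed radius ≈ 6 mm, height ≈ 13 mm (dimensions read to the nearest mm from the axis ticks). For the g-code, the solid's height is divided into equal slices at the stated Δz and each level perimeter traced with G1 moves after a G0 lift.

; perimeter-only toolpath
G21 ; units = mm
G90 ; absolute positioning
G28 ; home
; layer 1
G0 Z2.600
G0 X12.000 Y6.000
G1 X10.243 Y10.243
G1 X6.000 Y12.000
G1 X1.757 Y10.243
G1 X0.000 Y6.000
G1 X1.757 Y1.757
G1 X6.000 Y0.000
G1 X10.243 Y1.757
G1 X12.000 Y6.000
; layer 2
G0 Z5.200
G0 X12.000 Y6.000
G1 X10.243 Y10.243
G1 X6.000 Y12.000
G1 X1.757 Y10.243
G1 X0.000 Y6.000
G1 X1.757 Y1.757
G1 X6.000 Y0.000
G1 X10.243 Y1.757
G1 X12.000 Y6.000
; layer 3
G0 Z7.800
G0 X12.000 Y6.000
G1 X10.243 Y10.243
G1 X6.000 Y12.000
G1 X1.757 Y10.243
G1 X0.000 Y6.000
G1 X1.757 Y1.757
G1 X6.000 Y0.000
G1 X10.243 Y1.757
G1 X12.000 Y6.000
; layer 4
G0 Z10.400
G0 X12.000 Y6.000
G1 X10.243 Y10.243
G1 X6.000 Y12.000
G1 X1.757 Y10.243
G1 X0.000 Y6.000
G1 X1.757 Y1.757
G1 X6.000 Y0.000
G1 X10.243 Y1.757
G1 X12.000 Y6.000
; layer 5
G0 Z13.000
G0 X12.000 Y6.000
G1 X10.243 Y10.243
G1 X6.000 Y12.000
G1 X1.757 Y10.243
G1 X0.000 Y6.000
G1 X1.757 Y1.757
G1 X6.000 Y0.000
G1 X10.243 Y1.757
G1 X12.000 Y6.000
M2 ; end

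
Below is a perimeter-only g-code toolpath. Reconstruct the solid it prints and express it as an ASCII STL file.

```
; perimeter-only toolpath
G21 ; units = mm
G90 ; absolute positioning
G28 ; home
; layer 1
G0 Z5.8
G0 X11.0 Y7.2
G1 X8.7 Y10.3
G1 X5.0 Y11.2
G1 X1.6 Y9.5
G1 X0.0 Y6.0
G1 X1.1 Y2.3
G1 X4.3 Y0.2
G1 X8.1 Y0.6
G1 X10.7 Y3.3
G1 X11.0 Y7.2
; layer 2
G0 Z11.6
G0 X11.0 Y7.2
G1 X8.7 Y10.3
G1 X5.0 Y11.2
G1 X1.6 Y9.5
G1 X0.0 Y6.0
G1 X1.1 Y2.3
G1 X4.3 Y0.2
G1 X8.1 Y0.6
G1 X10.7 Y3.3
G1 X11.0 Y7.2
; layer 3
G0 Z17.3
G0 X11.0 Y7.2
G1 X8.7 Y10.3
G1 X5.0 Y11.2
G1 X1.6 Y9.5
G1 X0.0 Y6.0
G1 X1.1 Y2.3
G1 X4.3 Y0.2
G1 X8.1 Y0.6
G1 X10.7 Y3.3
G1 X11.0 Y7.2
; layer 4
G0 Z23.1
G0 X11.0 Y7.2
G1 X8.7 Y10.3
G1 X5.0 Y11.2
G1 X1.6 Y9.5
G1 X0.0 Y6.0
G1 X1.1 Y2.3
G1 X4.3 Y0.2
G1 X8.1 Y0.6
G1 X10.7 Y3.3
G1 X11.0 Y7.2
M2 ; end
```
solid part
  facet normal 0.0000 0.0000 -1.0000
    outer loop
      vertex 5.0 11.2 0.0
      vertex 8.7 10.3 0.0
      vertex 11.0 7.2 0.0
    endloop
  endfacet
  facet normal 0.0000 0.0000 -1.0000
    outer loop
      vertex 1.6 9.5 0.0
      vertex 5.0 11.2 0.0
      vertex 11.0 7.2 0.0
    endloop
  endfacet
  facet normal 0.0000 0.0000 -1.0000
    outer loop
      vertex 0.0 6.0 0.0
      vertex 1.6 9.5 0.0
      vertex 11.0 7.2 0.0
    endloop
  endfacet
  facet normal 0.0000 0.0000 -1.0000
    outer loop
      vertex 1.1 2.3 0.0
      vertex 0.0 6.0 0.0
      vertex 11.0 7.2 0.0
    endloop
  endfacet
  facet normal 0.0000 0.0000 -1.0000
    outer loop
      vertex 4.3 0.2 0.0
      vertex 1.1 2.3 0.0
      vertex 11.0 7.2 0.0
    endloop
  endfacet
  facet normal 0.0000 0.0000 -1.0000
    outer loop
      vertex 8.1 0.6 0.0
      vertex 4.3 0.2 0.0
      vertex 11.0 7.2 0.0
    endloop
  endfacet
  facet normal 0.0000 0.0000 -1.0000
    outer loop
      vertex 10.7 3.3 0.0
      vertex 8.1 0.6 0.0
      vertex 11.0 7.2 0.0
    endloop
  endfacet
  facet normal 0.0000 0.0000 1.0000
    outer loop
      vertex 11.0 7.2 23.1
      vertex 8.7 10.3 23.1
      vertex 5.0 11.2 23.1
    endloop
  endfacet
  facet normal 0.0000 0.0000 1.0000
    outer loop
      vertex 11.0 7.2 23.1
      vertex 5.0 11.2 23.1
      vertex 1.6 9.5 23.1
    endloop
  endfacet
  facet normal 0.0000 0.0000 1.0000
    outer loop
      vertex 11.0 7.2 23.1
      vertex 1.6 9.5 23.1
      vertex 0.0 6.0 23.1
    endloop
  endfacet
  facet normal 0.0000 0.0000 1.0000
    outer loop
      vertex 11.0 7.2 23.1
      vertex 0.0 6.0 23.1
      vertex 1.1 2.3 23.1
    endloop
  endfacet
  facet normal 0.0000 0.0000 1.0000
    outer loop
      vertex 11.0 7.2 23.1
      vertex 1.1 2.3 23.1
      vertex 4.3 0.2 23.1
    endloop
  endfacet
  facet normal 0.0000 0.0000 1.0000
    outer loop
      vertex 11.0 7.2 23.1
      vertex 4.3 0.2 23.1
      vertex 8.1 0.6 23.1
    endloop
  endfacet
  facet normal 0.0000 0.0000 1.0000
    outer loop
      vertex 11.0 7.2 23.1
      vertex 8.1 0.6 23.1
      vertex 10.7 3.3 23.1
    endloop
  endfacet
  facet normal 0.8031 0.5958 0.0000
    outer loop
      vertex 11.0 7.2 0.0
      vertex 8.7 10.3 0.0
      vertex 8.7 10.3 23.1
    endloop
  endfacet
  facet normal 0.8031 0.5958 0.0000
    outer loop
      vertex 11.0 7.2 0.0
      vertex 8.7 10.3 23.1
      vertex 11.0 7.2 23.1
    endloop
  endfacet
  facet normal 0.2364 0.9717 0.0000
    outer loop
      vertex 8.7 10.3 0.0
      vertex 5.0 11.2 0.0
      vertex 5.0 11.2 23.1
    endloop
  endfacet
  facet normal 0.2364 0.9717 0.0000
    outer loop
      vertex 8.7 10.3 0.0
      vertex 5.0 11.2 23.1
      vertex 8.7 10.3 23.1
    endloop
  endfacet
  facet normal -0.4472 0.8944 0.0000
    outer loop
      vertex 5.0 11.2 0.0
      vertex 1.6 9.5 0.0
      vertex 1.6 9.5 23.1
    endloop
  endfacet
  facet normal -0.4472 0.8944 0.0000
    outer loop
      vertex 5.0 11.2 0.0
      vertex 1.6 9.5 23.1
      vertex 5.0 11.2 23.1
    endloop
  endfacet
  facet normal -0.9095 0.4158 0.0000
    outer loop
      vertex 1.6 9.5 0.0
      vertex 0.0 6.0 0.0
      vertex 0.0 6.0 23.1
    endloop
  endfacet
  facet normal -0.9095 0.4158 0.0000
    outer loop
      vertex 1.6 9.5 0.0
      vertex 0.0 6.0 23.1
      vertex 1.6 9.5 23.1
    endloop
  endfacet
  facet normal -0.9585 -0.2850 0.0000
    outer loop
      vertex 0.0 6.0 0.0
      vertex 1.1 2.3 0.0
      vertex 1.1 2.3 23.1
    endloop
  endfacet
  facet normal -0.9585 -0.2850 0.0000
    outer loop
      vertex 0.0 6.0 0.0
      vertex 1.1 2.3 23.1
      vertex 0.0 6.0 23.1
    endloop
  endfacet
  facet normal -0.5487 -0.8360 0.0000
    outer loop
      vertex 1.1 2.3 0.0
      vertex 4.3 0.2 0.0
      vertex 4.3 0.2 23.1
    endloop
  endfacet
  facet normal -0.5487 -0.8360 0.0000
    outer loop
      vertex 1.1 2.3 0.0
      vertex 4.3 0.2 23.1
      vertex 1.1 2.3 23.1
    endloop
  endfacet
  facet normal 0.1047 -0.9945 0.0000
    outer loop
      vertex 4.3 0.2 0.0
      vertex 8.1 0.6 0.0
      vertex 8.1 0.6 23.1
    endloop
  endfacet
  facet normal 0.1047 -0.9945 0.0000
    outer loop
      vertex 4.3 0.2 0.0
      vertex 8.1 0.6 23.1
      vertex 4.3 0.2 23.1
    endloop
  endfacet
  facet normal 0.7203 -0.6936 0.0000
    outer loop
      vertex 8.1 0.6 0.0
      vertex 10.7 3.3 0.0
      vertex 10.7 3.3 23.1
    endloop
  endfacet
  facet normal 0.7203 -0.6936 0.0000
    outer loop
      vertex 8.1 0.6 0.0
      vertex 10.7 3.3 23.1
      vertex 8.1 0.6 23.1
    endloop
  endfacet
  facet normal 0.9971 -0.0767 0.0000
    outer loop
      vertex 10.7 3.3 0.0
      vertex 11.0 7.2 0.0
      vertex 11.0 7.2 23.1
    endloop
  endfacet
  facet normal 0.9971 -0.0767 0.0000
    outer loop
      vertex 10.7 3.3 0.0
      vertex 11.0 7.2 23.1
      vertex 10.7 3.3 23.1
    endloop
  endfacet
endsolid part

The G0 Z moves step by Δz≈5.8 mm. Every layer's G1 loop is the same polygon, so the solid is a straight extrusion of it from z=0 to z≈23.1. Closing with flat bottom and top caps and triangulating gives 32 facets — a regular 9-sided prism (a cylinder approximated with 9 flat sides), circumscribed radius ≈ 5.6 mm, height ≈ 23.1 mm.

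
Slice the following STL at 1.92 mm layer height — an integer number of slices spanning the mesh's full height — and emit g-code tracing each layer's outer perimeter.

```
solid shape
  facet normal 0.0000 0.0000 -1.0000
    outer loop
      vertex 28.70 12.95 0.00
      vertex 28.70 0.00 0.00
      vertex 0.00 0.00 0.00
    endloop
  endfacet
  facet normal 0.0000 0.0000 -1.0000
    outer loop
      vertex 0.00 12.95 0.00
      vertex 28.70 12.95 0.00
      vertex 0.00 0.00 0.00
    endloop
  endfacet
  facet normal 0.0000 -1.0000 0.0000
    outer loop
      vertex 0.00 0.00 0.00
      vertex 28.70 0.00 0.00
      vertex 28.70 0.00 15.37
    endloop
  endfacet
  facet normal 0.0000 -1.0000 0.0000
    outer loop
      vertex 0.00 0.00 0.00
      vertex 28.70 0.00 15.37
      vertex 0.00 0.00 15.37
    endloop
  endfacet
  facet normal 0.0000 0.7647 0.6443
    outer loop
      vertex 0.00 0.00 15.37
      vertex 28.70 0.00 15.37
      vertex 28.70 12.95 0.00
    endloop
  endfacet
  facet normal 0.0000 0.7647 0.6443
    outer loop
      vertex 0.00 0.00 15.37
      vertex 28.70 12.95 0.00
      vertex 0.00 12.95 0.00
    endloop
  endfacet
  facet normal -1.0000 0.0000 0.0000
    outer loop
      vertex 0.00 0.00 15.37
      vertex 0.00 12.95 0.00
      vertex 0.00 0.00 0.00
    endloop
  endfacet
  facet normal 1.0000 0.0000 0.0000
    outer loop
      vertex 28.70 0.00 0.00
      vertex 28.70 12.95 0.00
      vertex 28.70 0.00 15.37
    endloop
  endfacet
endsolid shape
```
; perimeter-only toolpath
G21 ; units = mm
G90 ; absolute positioning
G28 ; home
; layer 1
G0 Z1.92
G0 X0.00 Y0.00
G1 X28.70 Y0.00
G1 X28.70 Y11.33
G1 X0.00 Y11.33
G1 X0.00 Y0.00
; layer 2
G0 Z3.84
G0 X0.00 Y0.00
G1 X28.70 Y0.00
G1 X28.70 Y9.71
G1 X0.00 Y9.71
G1 X0.00 Y0.00
; layer 3
G0 Z5.76
G0 X0.00 Y0.00
G1 X28.70 Y0.00
G1 X28.70 Y8.09
G1 X0.00 Y8.09
G1 X0.00 Y0.00
; layer 4
G0 Z7.68
G0 X0.00 Y0.00
G1 X28.70 Y0.00
G1 X28.70 Y6.47
G1 X0.00 Y6.47
G1 X0.00 Y0.00
; layer 5
G0 Z9.61
G0 X0.00 Y0.00
G1 X28.70 Y0.00
G1 X28.70 Y4.86
G1 X0.00 Y4.86
G1 X0.00 Y0.00
; layer 6
G0 Z11.53
G0 X0.00 Y0.00
G1 X28.70 Y0.00
G1 X28.70 Y3.24
G1 X0.00 Y3.24
G1 X0.00 Y0.00
; layer 7
G0 Z13.45
G0 X0.00 Y0.00
G1 X28.70 Y0.00
G1 X28.70 Y1.62
G1 X0.00 Y1.62
G1 X0.00 Y0.00
M2 ; end

The solid is a wedge (ramp): 28.7 × 12.9 mm base, rising to 15.4 mm along the y=0 edge and sloping linearly to z=0 at y=12.9. Slicing at Δz = 1.92 mm — 8 equal slices spanning the solid's height, so layer i sits at z = i·h/8 — gives 7 non-empty perimeters. Each is a 4-segment closed polygon; G0 lifts to the layer z and rapids to the start vertex, then G1 traces the edges. The cross-section shrinks linearly with z (the slice at the apex is degenerate and omitted).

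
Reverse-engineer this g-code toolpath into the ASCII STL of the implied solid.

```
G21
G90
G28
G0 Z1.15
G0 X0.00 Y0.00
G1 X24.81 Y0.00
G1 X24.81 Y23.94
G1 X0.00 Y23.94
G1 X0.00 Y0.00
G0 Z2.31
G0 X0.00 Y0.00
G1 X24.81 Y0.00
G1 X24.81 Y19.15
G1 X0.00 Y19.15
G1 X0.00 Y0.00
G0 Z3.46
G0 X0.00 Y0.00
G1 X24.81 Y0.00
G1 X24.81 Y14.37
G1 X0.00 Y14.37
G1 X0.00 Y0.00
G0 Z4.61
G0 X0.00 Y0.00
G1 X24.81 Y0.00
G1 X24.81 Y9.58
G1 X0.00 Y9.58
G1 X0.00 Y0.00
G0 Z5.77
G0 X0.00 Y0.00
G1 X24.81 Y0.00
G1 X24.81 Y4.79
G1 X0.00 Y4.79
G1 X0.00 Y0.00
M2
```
solid part
  facet normal 0.0000 0.0000 -1.0000
    outer loop
      vertex 24.81 28.73 0.00
      vertex 24.81 0.00 0.00
      vertex 0.00 0.00 0.00
    endloop
  endfacet
  facet normal 0.0000 0.0000 -1.0000
    outer loop
      vertex 0.00 28.73 0.00
      vertex 24.81 28.73 0.00
      vertex 0.00 0.00 0.00
    endloop
  endfacet
  facet normal 0.0000 -1.0000 0.0000
    outer loop
      vertex 0.00 0.00 0.00
      vertex 24.81 0.00 0.00
      vertex 24.81 0.00 6.92
    endloop
  endfacet
  facet normal 0.0000 -1.0000 0.0000
    outer loop
      vertex 0.00 0.00 0.00
      vertex 24.81 0.00 6.92
      vertex 0.00 0.00 6.92
    endloop
  endfacet
  facet normal 0.0000 0.2342 0.9722
    outer loop
      vertex 0.00 0.00 6.92
      vertex 24.81 0.00 6.92
      vertex 24.81 28.73 0.00
    endloop
  endfacet
  facet normal 0.0000 0.2342 0.9722
    outer loop
      vertex 0.00 0.00 6.92
      vertex 24.81 28.73 0.00
      vertex 0.00 28.73 0.00
    endloop
  endfacet
  facet normal -1.0000 0.0000 0.0000
    outer loop
      vertex 0.00 0.00 6.92
      vertex 0.00 28.73 0.00
      vertex 0.00 0.00 0.00
    endloop
  endfacet
  facet normal 1.0000 0.0000 0.0000
    outer loop
      vertex 24.81 0.00 0.00
      vertex 24.81 28.73 0.00
      vertex 24.81 0.00 6.92
    endloop
  endfacet
endsolid part

The G0 Z moves step by Δz≈1.15 mm. The G1 loops shrink linearly with z, so the solid tapers from its base footprint up to z≈6.92. Closing with a flat bottom cap and the tapered top and triangulating gives 8 facets — a wedge (ramp): 24.8 × 28.7 mm base, rising to 6.92 mm along the y=0 edge and sloping linearly to z=0 at y=28.7.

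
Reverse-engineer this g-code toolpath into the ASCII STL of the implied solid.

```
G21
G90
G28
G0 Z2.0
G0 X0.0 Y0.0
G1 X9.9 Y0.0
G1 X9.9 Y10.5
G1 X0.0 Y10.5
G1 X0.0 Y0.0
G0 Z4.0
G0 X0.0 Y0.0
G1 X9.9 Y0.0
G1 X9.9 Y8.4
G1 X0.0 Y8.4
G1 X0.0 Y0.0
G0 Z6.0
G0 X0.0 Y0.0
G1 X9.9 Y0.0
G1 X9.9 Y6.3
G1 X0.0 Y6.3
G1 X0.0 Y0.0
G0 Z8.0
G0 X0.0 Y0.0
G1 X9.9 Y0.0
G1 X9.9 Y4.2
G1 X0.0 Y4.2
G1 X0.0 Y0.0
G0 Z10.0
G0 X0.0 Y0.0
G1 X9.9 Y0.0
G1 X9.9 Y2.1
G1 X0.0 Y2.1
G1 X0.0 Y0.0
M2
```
solid part
  facet normal 0.0000 0.0000 -1.0000
    outer loop
      vertex 9.9 12.6 0.0
      vertex 9.9 0.0 0.0
      vertex 0.0 0.0 0.0
    endloop
  endfacet
  facet normal 0.0000 0.0000 -1.0000
    outer loop
      vertex 0.0 12.6 0.0
      vertex 9.9 12.6 0.0
      vertex 0.0 0.0 0.0
    endloop
  endfacet
  facet normal 0.0000 -1.0000 0.0000
    outer loop
      vertex 0.0 0.0 0.0
      vertex 9.9 0.0 0.0
      vertex 9.9 0.0 12.0
    endloop
  endfacet
  facet normal 0.0000 -1.0000 0.0000
    outer loop
      vertex 0.0 0.0 0.0
      vertex 9.9 0.0 12.0
      vertex 0.0 0.0 12.0
    endloop
  endfacet
  facet normal 0.0000 0.6897 0.7241
    outer loop
      vertex 0.0 0.0 12.0
      vertex 9.9 0.0 12.0
      vertex 9.9 12.6 0.0
    endloop
  endfacet
  facet normal 0.0000 0.6897 0.7241
    outer loop
      vertex 0.0 0.0 12.0
      vertex 9.9 12.6 0.0
      vertex 0.0 12.6 0.0
    endloop
  endfacet
  facet normal -1.0000 0.0000 0.0000
    outer loop
      vertex 0.0 0.0 12.0
      vertex 0.0 12.6 0.0
      vertex 0.0 0.0 0.0
    endloop
  endfacet
  facet normal 1.0000 0.0000 0.0000
    outer loop
      vertex 9.9 0.0 0.0
      vertex 9.9 12.6 0.0
      vertex 9.9 0.0 12.0
    endloop
  endfacet
endsolid part

The G0 Z moves step by Δz≈2.0 mm. The G1 loops shrink linearly with z, so the solid tapers from its base footprint up to z≈12. Closing with a flat bottom cap and the tapered top and triangulating gives 8 facets — a wedge (ramp): 9.9 × 12.6 mm base, rising to 12 mm along the y=0 edge and sloping linearly to z=0 at y=12.6.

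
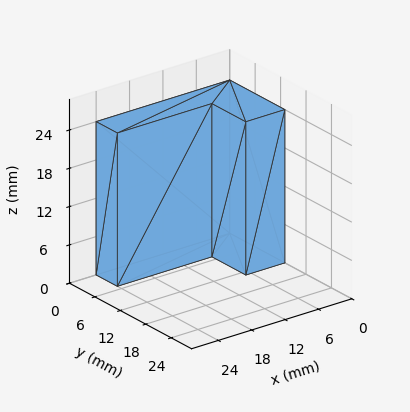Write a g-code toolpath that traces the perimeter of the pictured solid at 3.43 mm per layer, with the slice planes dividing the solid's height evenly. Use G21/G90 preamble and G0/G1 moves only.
Reading the render: the shape is an L-shaped prism: outer 24 × 13 mm, arm thicknesses ≈ 5 mm (horizontal) and 7 mm (vertical), extruded 24 mm in z (dimensions read to the nearest mm from the axis ticks). For the g-code, the solid's height is divided into equal slices at the stated Δz and each level perimeter traced with G1 moves after a G0 lift.

; perimeter-only toolpath
G21 ; units = mm
G90 ; absolute positioning
G28 ; home
; layer 1
G0 Z3.43
G0 X0.00 Y0.00
G1 X24.00 Y0.00
G1 X24.00 Y5.00
G1 X7.00 Y5.00
G1 X7.00 Y13.00
G1 X0.00 Y13.00
G1 X0.00 Y0.00
; layer 2
G0 Z6.86
G0 X0.00 Y0.00
G1 X24.00 Y0.00
G1 X24.00 Y5.00
G1 X7.00 Y5.00
G1 X7.00 Y13.00
G1 X0.00 Y13.00
G1 X0.00 Y0.00
; layer 3
G0 Z10.29
G0 X0.00 Y0.00
G1 X24.00 Y0.00
G1 X24.00 Y5.00
G1 X7.00 Y5.00
G1 X7.00 Y13.00
G1 X0.00 Y13.00
G1 X0.00 Y0.00
; layer 4
G0 Z13.71
G0 X0.00 Y0.00
G1 X24.00 Y0.00
G1 X24.00 Y5.00
G1 X7.00 Y5.00
G1 X7.00 Y13.00
G1 X0.00 Y13.00
G1 X0.00 Y0.00
; layer 5
G0 Z17.14
G0 X0.00 Y0.00
G1 X24.00 Y0.00
G1 X24.00 Y5.00
G1 X7.00 Y5.00
G1 X7.00 Y13.00
G1 X0.00 Y13.00
G1 X0.00 Y0.00
; layer 6
G0 Z20.57
G0 X0.00 Y0.00
G1 X24.00 Y0.00
G1 X24.00 Y5.00
G1 X7.00 Y5.00
G1 X7.00 Y13.00
G1 X0.00 Y13.00
G1 X0.00 Y0.00
; layer 7
G0 Z24.00
G0 X0.00 Y0.00
G1 X24.00 Y0.00
G1 X24.00 Y5.00
G1 X7.00 Y5.00
G1 X7.00 Y13.00
G1 X0.00 Y13.00
G1 X0.00 Y0.00
M2 ; end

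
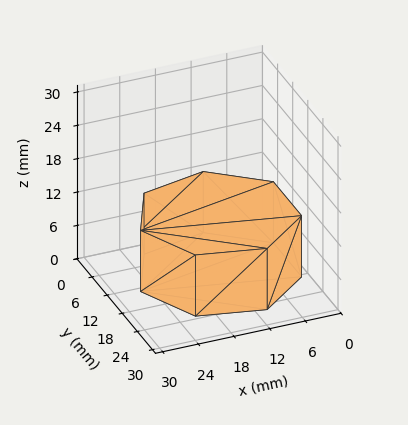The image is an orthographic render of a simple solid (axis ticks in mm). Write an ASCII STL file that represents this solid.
Reading the render: the shape is a regular 7-sided prism (a cylinder approximated with 7 flat sides), circumscribed radius ≈ 13 mm, height ≈ 11 mm (dimensions read to the nearest mm from the axis ticks). For the STL, each face is triangulated and given an outward normal.

solid part
  facet normal 0.0000 0.0000 -1.0000
    outer loop
      vertex 10.1 25.7 0.0
      vertex 21.1 23.2 0.0
      vertex 26.0 13.0 0.0
    endloop
  endfacet
  facet normal 0.0000 0.0000 -1.0000
    outer loop
      vertex 1.3 18.6 0.0
      vertex 10.1 25.7 0.0
      vertex 26.0 13.0 0.0
    endloop
  endfacet
  facet normal 0.0000 0.0000 -1.0000
    outer loop
      vertex 1.3 7.4 0.0
      vertex 1.3 18.6 0.0
      vertex 26.0 13.0 0.0
    endloop
  endfacet
  facet normal 0.0000 0.0000 -1.0000
    outer loop
      vertex 10.1 0.3 0.0
      vertex 1.3 7.4 0.0
      vertex 26.0 13.0 0.0
    endloop
  endfacet
  facet normal 0.0000 0.0000 -1.0000
    outer loop
      vertex 21.1 2.8 0.0
      vertex 10.1 0.3 0.0
      vertex 26.0 13.0 0.0
    endloop
  endfacet
  facet normal 0.0000 0.0000 1.0000
    outer loop
      vertex 26.0 13.0 11.0
      vertex 21.1 23.2 11.0
      vertex 10.1 25.7 11.0
    endloop
  endfacet
  facet normal 0.0000 0.0000 1.0000
    outer loop
      vertex 26.0 13.0 11.0
      vertex 10.1 25.7 11.0
      vertex 1.3 18.6 11.0
    endloop
  endfacet
  facet normal 0.0000 0.0000 1.0000
    outer loop
      vertex 26.0 13.0 11.0
      vertex 1.3 18.6 11.0
      vertex 1.3 7.4 11.0
    endloop
  endfacet
  facet normal 0.0000 0.0000 1.0000
    outer loop
      vertex 26.0 13.0 11.0
      vertex 1.3 7.4 11.0
      vertex 10.1 0.3 11.0
    endloop
  endfacet
  facet normal 0.0000 0.0000 1.0000
    outer loop
      vertex 26.0 13.0 11.0
      vertex 10.1 0.3 11.0
      vertex 21.1 2.8 11.0
    endloop
  endfacet
  facet normal 0.9014 0.4330 0.0000
    outer loop
      vertex 26.0 13.0 0.0
      vertex 21.1 23.2 0.0
      vertex 21.1 23.2 11.0
    endloop
  endfacet
  facet normal 0.9014 0.4330 0.0000
    outer loop
      vertex 26.0 13.0 0.0
      vertex 21.1 23.2 11.0
      vertex 26.0 13.0 11.0
    endloop
  endfacet
  facet normal 0.2216 0.9751 0.0000
    outer loop
      vertex 21.1 23.2 0.0
      vertex 10.1 25.7 0.0
      vertex 10.1 25.7 11.0
    endloop
  endfacet
  facet normal 0.2216 0.9751 0.0000
    outer loop
      vertex 21.1 23.2 0.0
      vertex 10.1 25.7 11.0
      vertex 21.1 23.2 11.0
    endloop
  endfacet
  facet normal -0.6279 0.7783 0.0000
    outer loop
      vertex 10.1 25.7 0.0
      vertex 1.3 18.6 0.0
      vertex 1.3 18.6 11.0
    endloop
  endfacet
  facet normal -0.6279 0.7783 0.0000
    outer loop
      vertex 10.1 25.7 0.0
      vertex 1.3 18.6 11.0
      vertex 10.1 25.7 11.0
    endloop
  endfacet
  facet normal -1.0000 0.0000 0.0000
    outer loop
      vertex 1.3 18.6 0.0
      vertex 1.3 7.4 0.0
      vertex 1.3 7.4 11.0
    endloop
  endfacet
  facet normal -1.0000 0.0000 0.0000
    outer loop
      vertex 1.3 18.6 0.0
      vertex 1.3 7.4 11.0
      vertex 1.3 18.6 11.0
    endloop
  endfacet
  facet normal -0.6279 -0.7783 0.0000
    outer loop
      vertex 1.3 7.4 0.0
      vertex 10.1 0.3 0.0
      vertex 10.1 0.3 11.0
    endloop
  endfacet
  facet normal -0.6279 -0.7783 0.0000
    outer loop
      vertex 1.3 7.4 0.0
      vertex 10.1 0.3 11.0
      vertex 1.3 7.4 11.0
    endloop
  endfacet
  facet normal 0.2216 -0.9751 0.0000
    outer loop
      vertex 10.1 0.3 0.0
      vertex 21.1 2.8 0.0
      vertex 21.1 2.8 11.0
    endloop
  endfacet
  facet normal 0.2216 -0.9751 0.0000
    outer loop
      vertex 10.1 0.3 0.0
      vertex 21.1 2.8 11.0
      vertex 10.1 0.3 11.0
    endloop
  endfacet
  facet normal 0.9014 -0.4330 0.0000
    outer loop
      vertex 21.1 2.8 0.0
      vertex 26.0 13.0 0.0
      vertex 26.0 13.0 11.0
    endloop
  endfacet
  facet normal 0.9014 -0.4330 0.0000
    outer loop
      vertex 21.1 2.8 0.0
      vertex 26.0 13.0 11.0
      vertex 21.1 2.8 11.0
    endloop
  endfacet
endsolid part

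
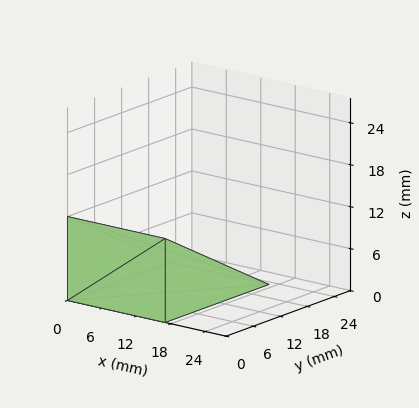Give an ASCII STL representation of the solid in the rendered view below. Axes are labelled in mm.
Reading the render: the shape is a wedge (ramp): 17 × 23 mm base, rising to 12 mm along the y=0 edge and sloping linearly to z=0 at y=23 (dimensions read to the nearest mm from the axis ticks). For the STL, each face is triangulated and given an outward normal.

solid part
  facet normal 0.0000 0.0000 -1.0000
    outer loop
      vertex 17.000 23.000 0.000
      vertex 17.000 0.000 0.000
      vertex 0.000 0.000 0.000
    endloop
  endfacet
  facet normal 0.0000 0.0000 -1.0000
    outer loop
      vertex 0.000 23.000 0.000
      vertex 17.000 23.000 0.000
      vertex 0.000 0.000 0.000
    endloop
  endfacet
  facet normal 0.0000 -1.0000 0.0000
    outer loop
      vertex 0.000 0.000 0.000
      vertex 17.000 0.000 0.000
      vertex 17.000 0.000 12.000
    endloop
  endfacet
  facet normal 0.0000 -1.0000 0.0000
    outer loop
      vertex 0.000 0.000 0.000
      vertex 17.000 0.000 12.000
      vertex 0.000 0.000 12.000
    endloop
  endfacet
  facet normal 0.0000 0.4626 0.8866
    outer loop
      vertex 0.000 0.000 12.000
      vertex 17.000 0.000 12.000
      vertex 17.000 23.000 0.000
    endloop
  endfacet
  facet normal 0.0000 0.4626 0.8866
    outer loop
      vertex 0.000 0.000 12.000
      vertex 17.000 23.000 0.000
      vertex 0.000 23.000 0.000
    endloop
  endfacet
  facet normal -1.0000 0.0000 0.0000
    outer loop
      vertex 0.000 0.000 12.000
      vertex 0.000 23.000 0.000
      vertex 0.000 0.000 0.000
    endloop
  endfacet
  facet normal 1.0000 0.0000 0.0000
    outer loop
      vertex 17.000 0.000 0.000
      vertex 17.000 23.000 0.000
      vertex 17.000 0.000 12.000
    endloop
  endfacet
endsolid part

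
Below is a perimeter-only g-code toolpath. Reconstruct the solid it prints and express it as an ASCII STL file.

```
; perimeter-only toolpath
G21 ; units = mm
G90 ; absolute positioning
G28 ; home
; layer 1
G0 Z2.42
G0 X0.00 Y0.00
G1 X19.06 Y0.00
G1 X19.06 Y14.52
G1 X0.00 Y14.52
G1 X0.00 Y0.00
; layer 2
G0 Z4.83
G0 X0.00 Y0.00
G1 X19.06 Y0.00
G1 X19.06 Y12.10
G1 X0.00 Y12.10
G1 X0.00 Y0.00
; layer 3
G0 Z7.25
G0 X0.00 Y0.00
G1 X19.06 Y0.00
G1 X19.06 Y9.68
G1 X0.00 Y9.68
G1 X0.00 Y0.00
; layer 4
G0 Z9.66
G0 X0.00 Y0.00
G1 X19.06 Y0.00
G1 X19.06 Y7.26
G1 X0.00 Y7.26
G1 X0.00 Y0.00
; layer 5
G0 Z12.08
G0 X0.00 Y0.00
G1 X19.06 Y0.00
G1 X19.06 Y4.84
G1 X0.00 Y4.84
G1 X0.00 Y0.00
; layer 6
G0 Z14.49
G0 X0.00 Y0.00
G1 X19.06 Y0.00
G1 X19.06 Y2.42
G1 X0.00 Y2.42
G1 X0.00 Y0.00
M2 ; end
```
solid part
  facet normal 0.0000 0.0000 -1.0000
    outer loop
      vertex 19.06 16.94 0.00
      vertex 19.06 0.00 0.00
      vertex 0.00 0.00 0.00
    endloop
  endfacet
  facet normal 0.0000 0.0000 -1.0000
    outer loop
      vertex 0.00 16.94 0.00
      vertex 19.06 16.94 0.00
      vertex 0.00 0.00 0.00
    endloop
  endfacet
  facet normal 0.0000 -1.0000 0.0000
    outer loop
      vertex 0.00 0.00 0.00
      vertex 19.06 0.00 0.00
      vertex 19.06 0.00 16.91
    endloop
  endfacet
  facet normal 0.0000 -1.0000 0.0000
    outer loop
      vertex 0.00 0.00 0.00
      vertex 19.06 0.00 16.91
      vertex 0.00 0.00 16.91
    endloop
  endfacet
  facet normal 0.0000 0.7065 0.7077
    outer loop
      vertex 0.00 0.00 16.91
      vertex 19.06 0.00 16.91
      vertex 19.06 16.94 0.00
    endloop
  endfacet
  facet normal 0.0000 0.7065 0.7077
    outer loop
      vertex 0.00 0.00 16.91
      vertex 19.06 16.94 0.00
      vertex 0.00 16.94 0.00
    endloop
  endfacet
  facet normal -1.0000 0.0000 0.0000
    outer loop
      vertex 0.00 0.00 16.91
      vertex 0.00 16.94 0.00
      vertex 0.00 0.00 0.00
    endloop
  endfacet
  facet normal 1.0000 0.0000 0.0000
    outer loop
      vertex 19.06 0.00 0.00
      vertex 19.06 16.94 0.00
      vertex 19.06 0.00 16.91
    endloop
  endfacet
endsolid part

The G0 Z moves step by Δz≈2.42 mm. The G1 loops shrink linearly with z, so the solid tapers from its base footprint up to z≈16.9. Closing with a flat bottom cap and the tapered top and triangulating gives 8 facets — a wedge (ramp): 19.1 × 16.9 mm base, rising to 16.9 mm along the y=0 edge and sloping linearly to z=0 at y=16.9.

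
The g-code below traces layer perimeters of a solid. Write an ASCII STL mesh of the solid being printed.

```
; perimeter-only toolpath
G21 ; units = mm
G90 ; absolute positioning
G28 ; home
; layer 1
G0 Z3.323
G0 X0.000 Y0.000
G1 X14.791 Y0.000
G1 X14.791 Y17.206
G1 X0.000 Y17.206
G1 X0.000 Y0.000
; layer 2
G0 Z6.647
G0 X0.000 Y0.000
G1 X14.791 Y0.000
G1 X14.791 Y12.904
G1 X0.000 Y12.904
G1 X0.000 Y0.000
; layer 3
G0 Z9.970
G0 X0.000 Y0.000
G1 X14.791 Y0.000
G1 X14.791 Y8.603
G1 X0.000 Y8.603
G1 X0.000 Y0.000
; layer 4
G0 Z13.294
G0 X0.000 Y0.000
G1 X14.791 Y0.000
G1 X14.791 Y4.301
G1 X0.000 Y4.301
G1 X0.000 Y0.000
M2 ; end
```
solid part
  facet normal 0.0000 0.0000 -1.0000
    outer loop
      vertex 14.791 21.507 0.000
      vertex 14.791 0.000 0.000
      vertex 0.000 0.000 0.000
    endloop
  endfacet
  facet normal 0.0000 0.0000 -1.0000
    outer loop
      vertex 0.000 21.507 0.000
      vertex 14.791 21.507 0.000
      vertex 0.000 0.000 0.000
    endloop
  endfacet
  facet normal 0.0000 -1.0000 0.0000
    outer loop
      vertex 0.000 0.000 0.000
      vertex 14.791 0.000 0.000
      vertex 14.791 0.000 16.617
    endloop
  endfacet
  facet normal 0.0000 -1.0000 0.0000
    outer loop
      vertex 0.000 0.000 0.000
      vertex 14.791 0.000 16.617
      vertex 0.000 0.000 16.617
    endloop
  endfacet
  facet normal 0.0000 0.6114 0.7913
    outer loop
      vertex 0.000 0.000 16.617
      vertex 14.791 0.000 16.617
      vertex 14.791 21.507 0.000
    endloop
  endfacet
  facet normal 0.0000 0.6114 0.7913
    outer loop
      vertex 0.000 0.000 16.617
      vertex 14.791 21.507 0.000
      vertex 0.000 21.507 0.000
    endloop
  endfacet
  facet normal -1.0000 0.0000 0.0000
    outer loop
      vertex 0.000 0.000 16.617
      vertex 0.000 21.507 0.000
      vertex 0.000 0.000 0.000
    endloop
  endfacet
  facet normal 1.0000 0.0000 0.0000
    outer loop
      vertex 14.791 0.000 0.000
      vertex 14.791 21.507 0.000
      vertex 14.791 0.000 16.617
    endloop
  endfacet
endsolid part

The G0 Z moves step by Δz≈3.323 mm. The G1 loops shrink linearly with z, so the solid tapers from its base footprint up to z≈16.6. Closing with a flat bottom cap and the tapered top and triangulating gives 8 facets — a wedge (ramp): 14.8 × 21.5 mm base, rising to 16.6 mm along the y=0 edge and sloping linearly to z=0 at y=21.5.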